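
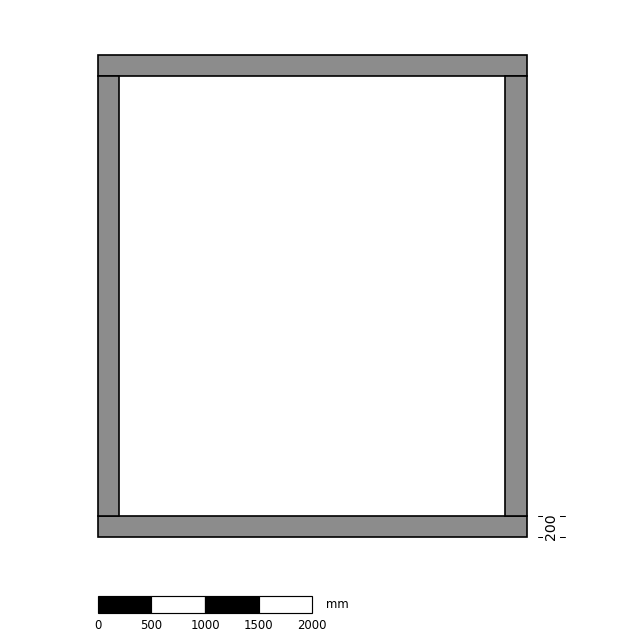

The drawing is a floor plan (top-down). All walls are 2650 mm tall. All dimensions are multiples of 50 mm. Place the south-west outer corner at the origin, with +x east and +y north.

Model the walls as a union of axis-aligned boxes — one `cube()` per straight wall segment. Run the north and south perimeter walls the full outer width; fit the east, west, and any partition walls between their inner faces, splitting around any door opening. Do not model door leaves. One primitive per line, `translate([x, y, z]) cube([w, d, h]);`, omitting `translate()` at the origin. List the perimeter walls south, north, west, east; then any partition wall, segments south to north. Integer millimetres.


cube([4000, 200, 2650]);
translate([0, 4300, 0]) cube([4000, 200, 2650]);
translate([0, 200, 0]) cube([200, 4100, 2650]);
translate([3800, 200, 0]) cube([200, 4100, 2650]);


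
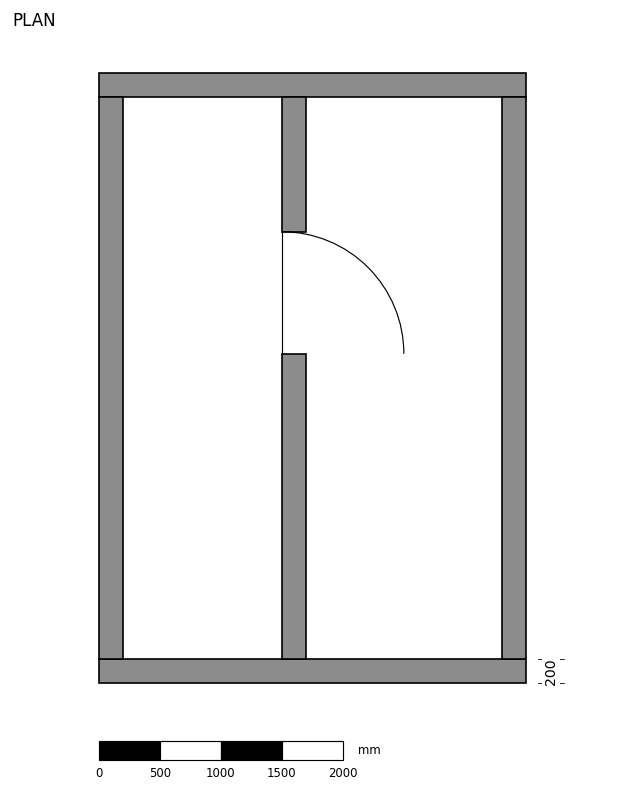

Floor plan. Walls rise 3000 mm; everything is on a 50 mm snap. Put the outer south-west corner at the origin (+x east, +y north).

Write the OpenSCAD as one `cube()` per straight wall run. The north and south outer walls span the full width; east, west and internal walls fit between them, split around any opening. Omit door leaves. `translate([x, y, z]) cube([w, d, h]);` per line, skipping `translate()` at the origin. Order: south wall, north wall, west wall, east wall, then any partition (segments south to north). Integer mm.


cube([3500, 200, 3000]);
translate([0, 4800, 0]) cube([3500, 200, 3000]);
translate([0, 200, 0]) cube([200, 4600, 3000]);
translate([3300, 200, 0]) cube([200, 4600, 3000]);
translate([1500, 200, 0]) cube([200, 2500, 3000]);
translate([1500, 3700, 0]) cube([200, 1100, 3000]);


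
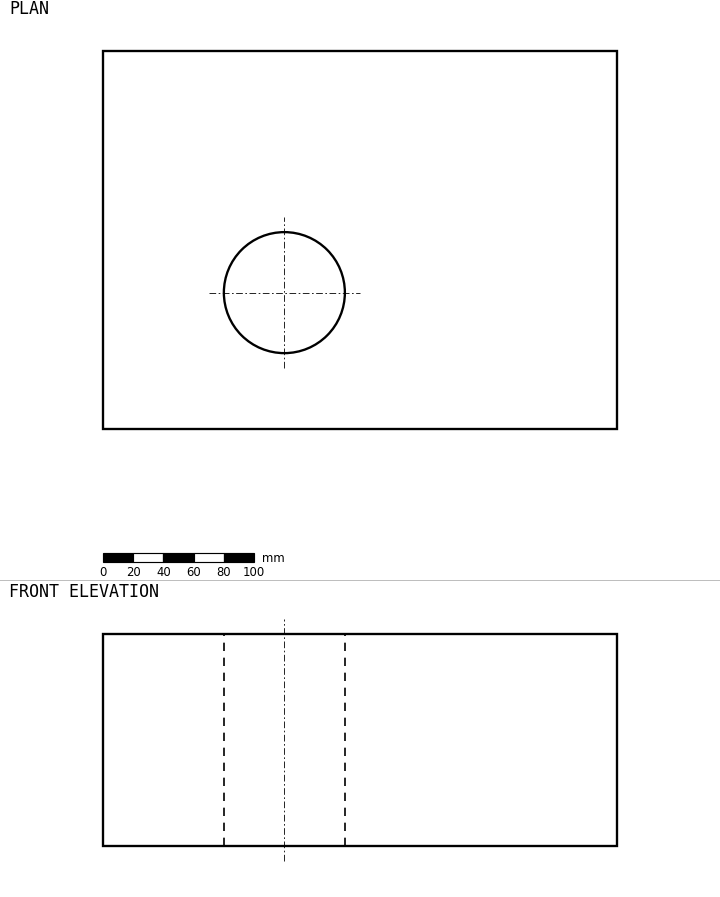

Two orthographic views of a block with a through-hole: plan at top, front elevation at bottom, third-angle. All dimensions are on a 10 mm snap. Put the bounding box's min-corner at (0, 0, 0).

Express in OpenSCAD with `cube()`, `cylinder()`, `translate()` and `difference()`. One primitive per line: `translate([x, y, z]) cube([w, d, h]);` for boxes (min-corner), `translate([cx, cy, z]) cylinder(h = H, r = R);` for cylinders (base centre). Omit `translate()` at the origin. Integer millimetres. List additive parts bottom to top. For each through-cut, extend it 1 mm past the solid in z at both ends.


difference() {
  cube([340, 250, 140]);
  translate([120, 90, -1]) cylinder(h = 142, r = 40);
}


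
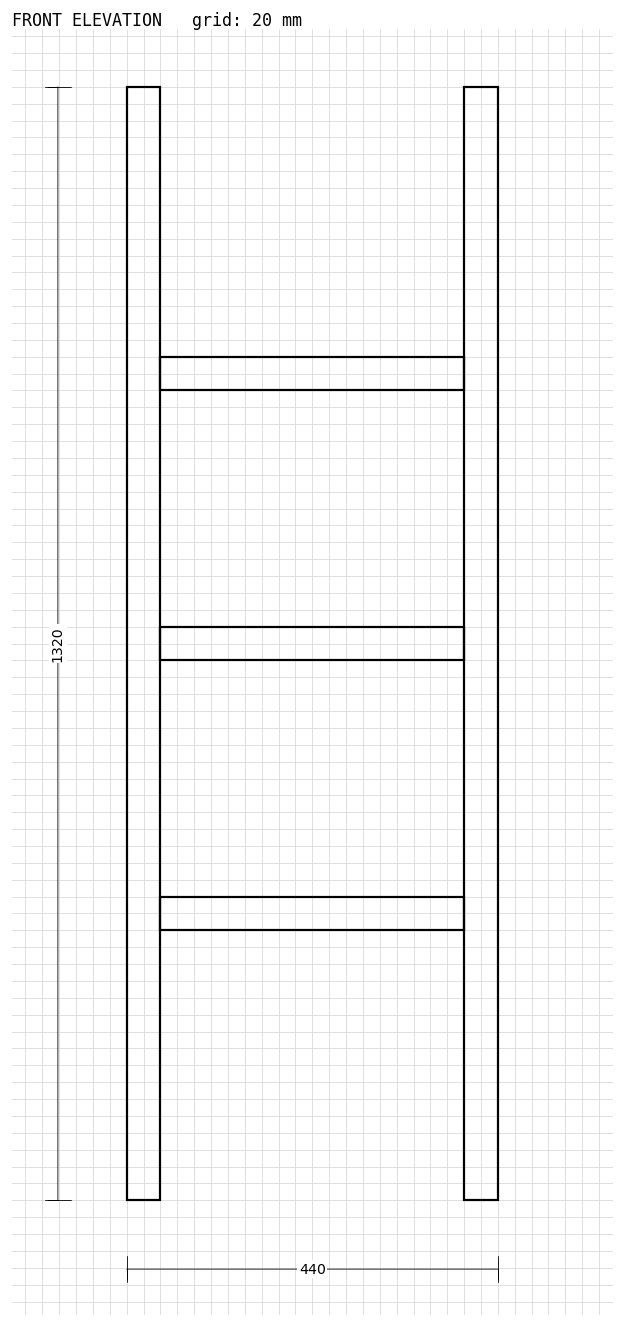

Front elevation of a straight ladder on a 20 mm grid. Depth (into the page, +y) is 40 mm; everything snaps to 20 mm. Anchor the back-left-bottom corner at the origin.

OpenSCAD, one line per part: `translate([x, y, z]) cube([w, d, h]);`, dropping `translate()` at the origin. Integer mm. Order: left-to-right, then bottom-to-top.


cube([40, 40, 1320]);
translate([40, 0, 320]) cube([360, 40, 40]);
translate([40, 0, 640]) cube([360, 40, 40]);
translate([40, 0, 960]) cube([360, 40, 40]);
translate([400, 0, 0]) cube([40, 40, 1320]);


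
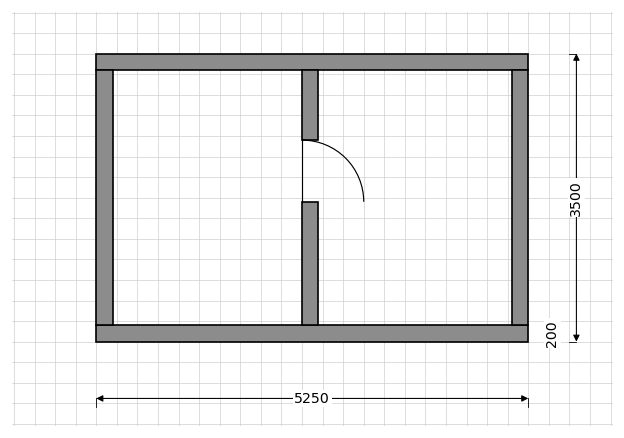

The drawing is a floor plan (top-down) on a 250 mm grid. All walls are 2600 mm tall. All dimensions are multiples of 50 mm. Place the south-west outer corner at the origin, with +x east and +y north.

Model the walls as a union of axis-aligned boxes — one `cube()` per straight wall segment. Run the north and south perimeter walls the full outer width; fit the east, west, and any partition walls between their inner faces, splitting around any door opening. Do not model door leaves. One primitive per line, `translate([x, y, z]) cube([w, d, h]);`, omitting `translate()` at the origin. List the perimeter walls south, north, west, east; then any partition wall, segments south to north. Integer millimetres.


cube([5250, 200, 2600]);
translate([0, 3300, 0]) cube([5250, 200, 2600]);
translate([0, 200, 0]) cube([200, 3100, 2600]);
translate([5050, 200, 0]) cube([200, 3100, 2600]);
translate([2500, 200, 0]) cube([200, 1500, 2600]);
translate([2500, 2450, 0]) cube([200, 850, 2600]);


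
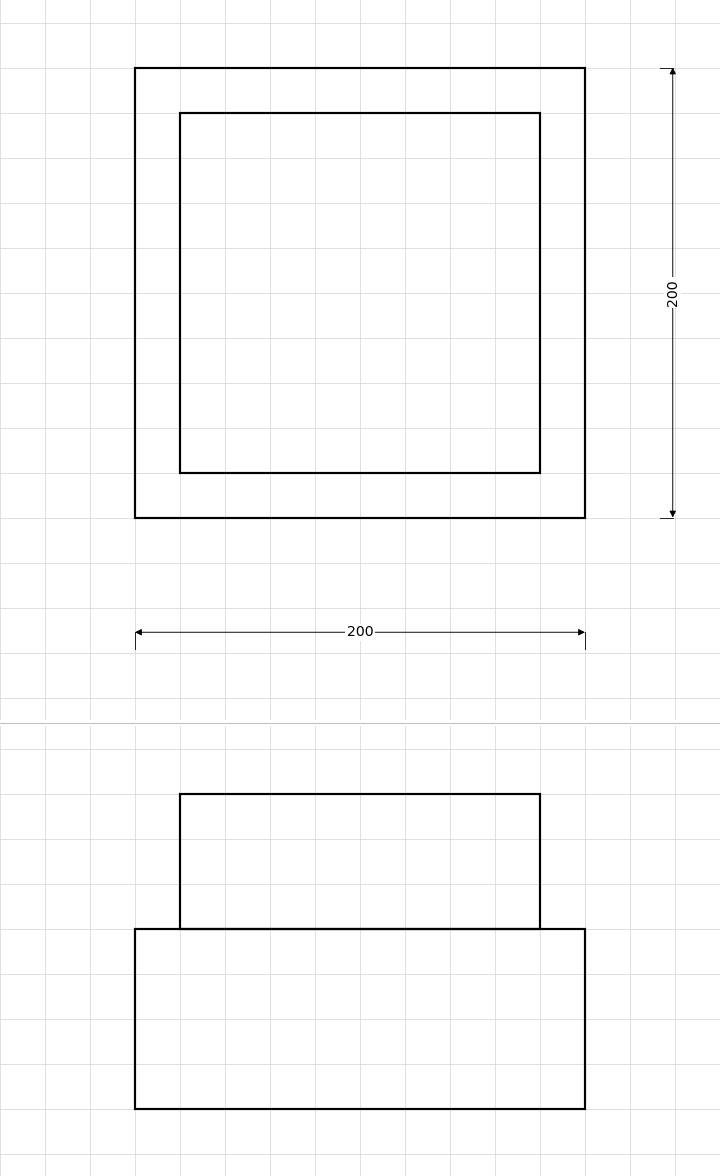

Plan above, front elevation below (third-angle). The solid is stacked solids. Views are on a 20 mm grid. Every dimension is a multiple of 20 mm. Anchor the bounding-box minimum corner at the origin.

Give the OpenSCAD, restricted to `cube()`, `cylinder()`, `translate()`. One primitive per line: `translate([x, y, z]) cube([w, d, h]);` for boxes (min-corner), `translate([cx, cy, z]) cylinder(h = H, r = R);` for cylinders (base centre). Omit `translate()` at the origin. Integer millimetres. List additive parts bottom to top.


cube([200, 200, 80]);
translate([20, 20, 80]) cube([160, 160, 60]);


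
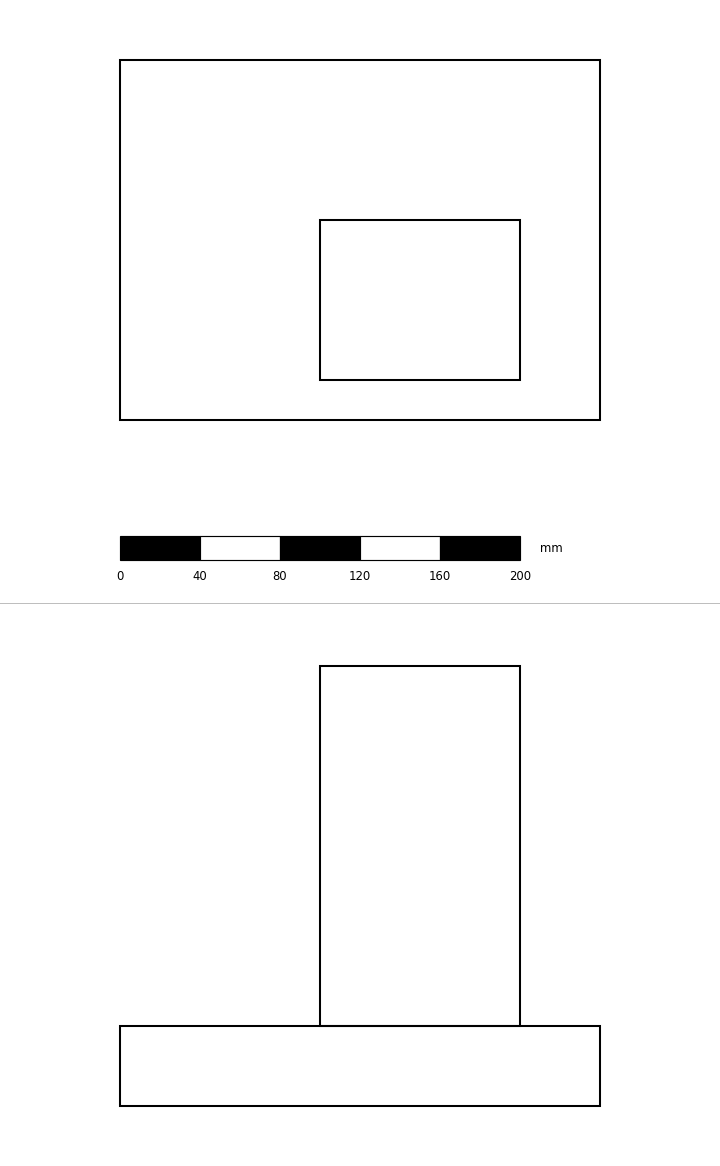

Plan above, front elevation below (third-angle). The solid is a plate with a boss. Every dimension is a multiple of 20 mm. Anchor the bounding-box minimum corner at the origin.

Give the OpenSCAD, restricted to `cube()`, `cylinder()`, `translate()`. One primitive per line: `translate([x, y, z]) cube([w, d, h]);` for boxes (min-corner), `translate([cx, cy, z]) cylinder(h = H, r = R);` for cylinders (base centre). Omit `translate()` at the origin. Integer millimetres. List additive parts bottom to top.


cube([240, 180, 40]);
translate([100, 20, 40]) cube([100, 80, 180]);


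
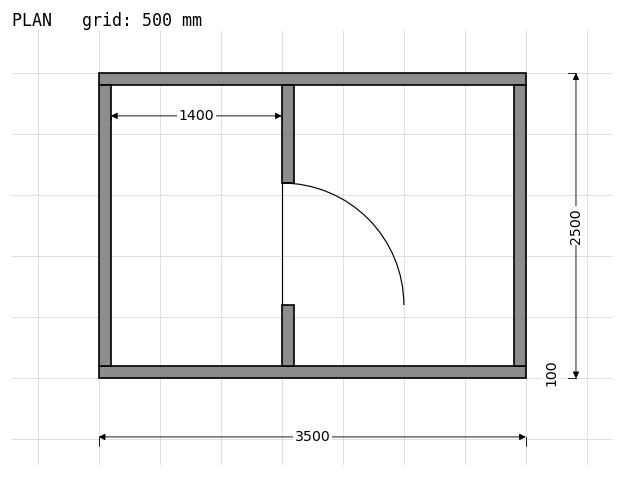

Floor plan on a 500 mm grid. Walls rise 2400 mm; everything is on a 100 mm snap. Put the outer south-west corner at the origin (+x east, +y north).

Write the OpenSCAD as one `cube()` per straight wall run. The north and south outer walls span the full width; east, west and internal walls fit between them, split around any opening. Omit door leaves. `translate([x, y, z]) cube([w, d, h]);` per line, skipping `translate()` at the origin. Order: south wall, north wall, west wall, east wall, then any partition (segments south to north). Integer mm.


cube([3500, 100, 2400]);
translate([0, 2400, 0]) cube([3500, 100, 2400]);
translate([0, 100, 0]) cube([100, 2300, 2400]);
translate([3400, 100, 0]) cube([100, 2300, 2400]);
translate([1500, 100, 0]) cube([100, 500, 2400]);
translate([1500, 1600, 0]) cube([100, 800, 2400]);


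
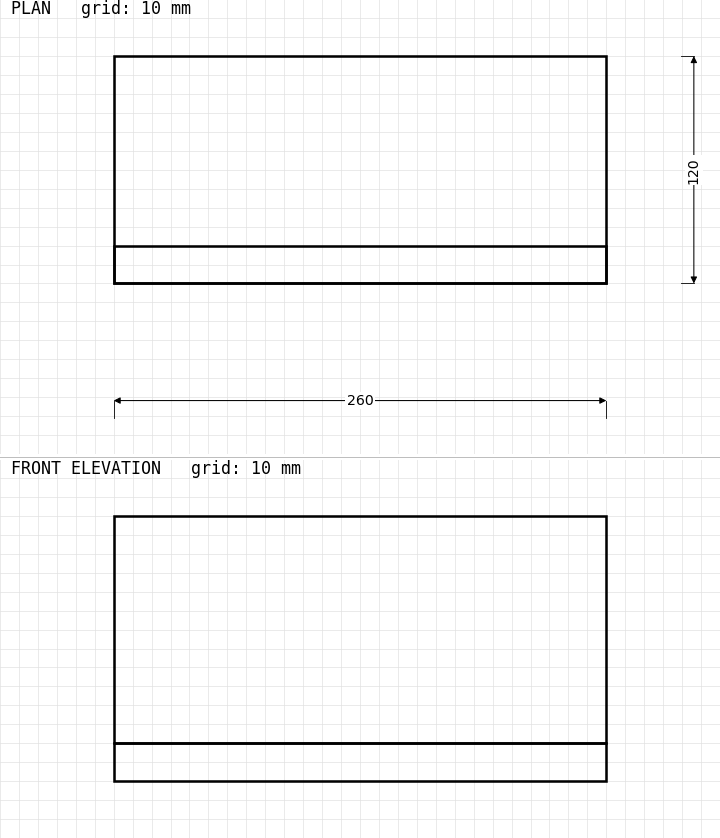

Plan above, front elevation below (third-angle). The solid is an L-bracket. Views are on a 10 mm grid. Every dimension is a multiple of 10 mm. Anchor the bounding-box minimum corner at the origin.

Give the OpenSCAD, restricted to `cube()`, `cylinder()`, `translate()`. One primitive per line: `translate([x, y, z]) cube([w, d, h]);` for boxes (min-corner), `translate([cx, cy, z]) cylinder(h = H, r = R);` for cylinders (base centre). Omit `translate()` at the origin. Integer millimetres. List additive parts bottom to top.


cube([260, 120, 20]);
translate([0, 0, 20]) cube([260, 20, 120]);


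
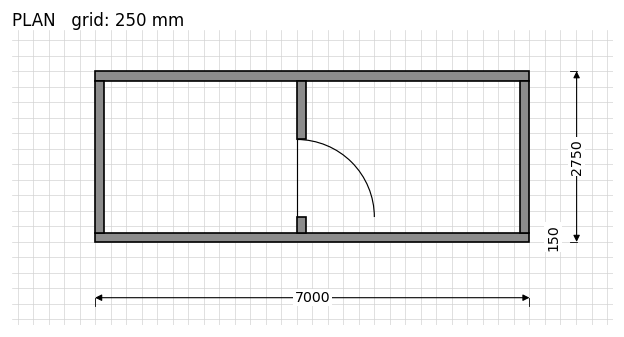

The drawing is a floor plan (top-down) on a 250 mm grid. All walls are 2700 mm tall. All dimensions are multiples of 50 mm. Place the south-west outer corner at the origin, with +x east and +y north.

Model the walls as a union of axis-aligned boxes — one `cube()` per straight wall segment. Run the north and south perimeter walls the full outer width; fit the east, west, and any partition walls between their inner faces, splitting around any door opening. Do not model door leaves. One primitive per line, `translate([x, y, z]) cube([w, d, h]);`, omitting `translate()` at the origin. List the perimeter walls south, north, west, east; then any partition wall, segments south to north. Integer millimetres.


cube([7000, 150, 2700]);
translate([0, 2600, 0]) cube([7000, 150, 2700]);
translate([0, 150, 0]) cube([150, 2450, 2700]);
translate([6850, 150, 0]) cube([150, 2450, 2700]);
translate([3250, 150, 0]) cube([150, 250, 2700]);
translate([3250, 1650, 0]) cube([150, 950, 2700]);


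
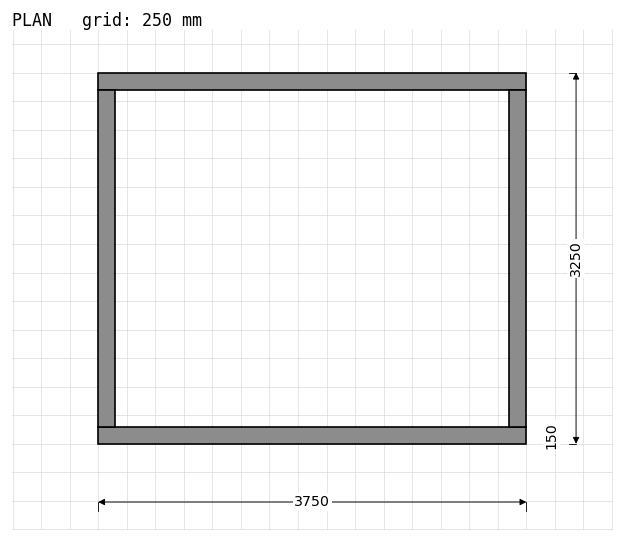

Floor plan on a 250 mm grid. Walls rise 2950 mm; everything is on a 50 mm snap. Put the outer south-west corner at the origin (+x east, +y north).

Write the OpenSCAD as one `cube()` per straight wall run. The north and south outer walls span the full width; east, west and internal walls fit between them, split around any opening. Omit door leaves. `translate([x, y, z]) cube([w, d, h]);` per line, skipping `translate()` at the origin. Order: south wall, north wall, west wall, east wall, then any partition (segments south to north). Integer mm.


cube([3750, 150, 2950]);
translate([0, 3100, 0]) cube([3750, 150, 2950]);
translate([0, 150, 0]) cube([150, 2950, 2950]);
translate([3600, 150, 0]) cube([150, 2950, 2950]);


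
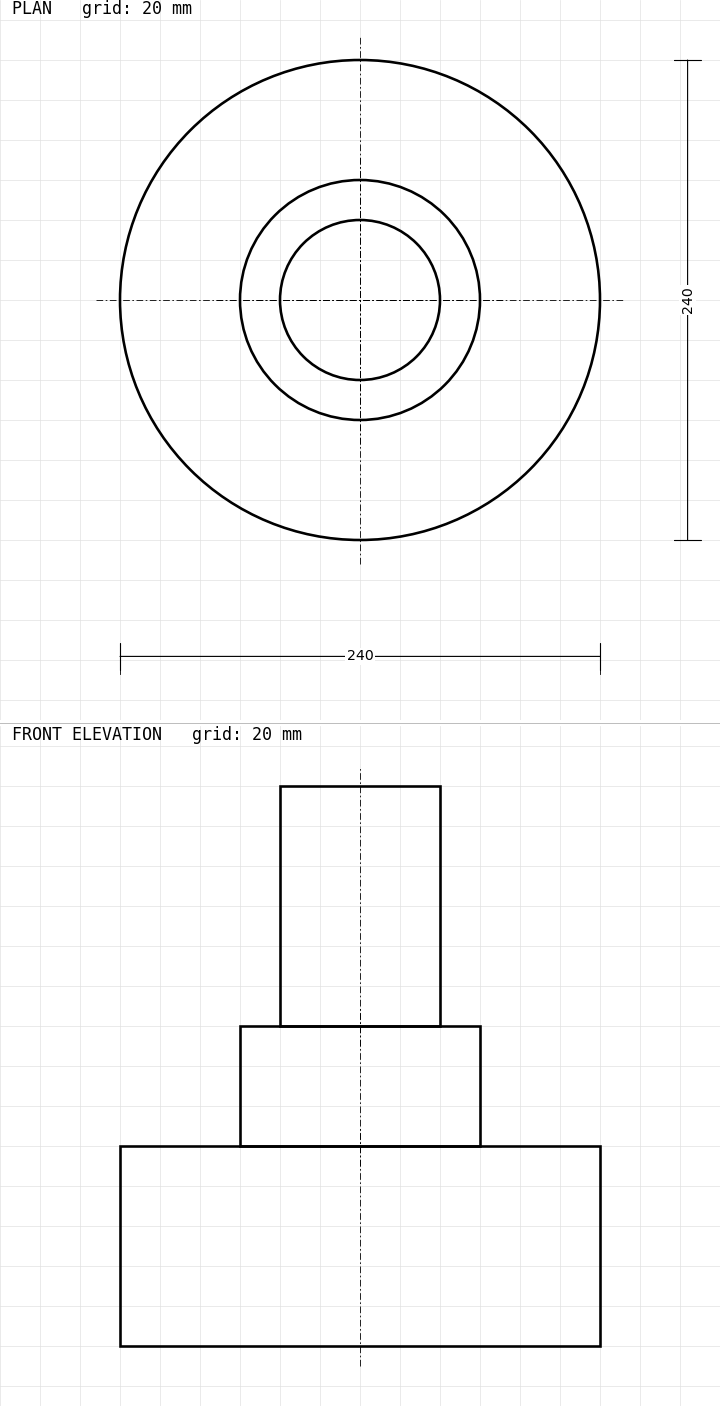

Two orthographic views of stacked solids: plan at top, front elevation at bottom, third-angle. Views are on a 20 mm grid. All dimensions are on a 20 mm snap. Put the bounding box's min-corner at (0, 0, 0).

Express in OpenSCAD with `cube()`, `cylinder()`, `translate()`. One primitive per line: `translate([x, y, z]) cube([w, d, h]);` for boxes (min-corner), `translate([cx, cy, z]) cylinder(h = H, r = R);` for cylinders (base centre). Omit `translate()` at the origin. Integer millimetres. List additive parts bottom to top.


translate([120, 120, 0]) cylinder(h = 100, r = 120);
translate([120, 120, 100]) cylinder(h = 60, r = 60);
translate([120, 120, 160]) cylinder(h = 120, r = 40);


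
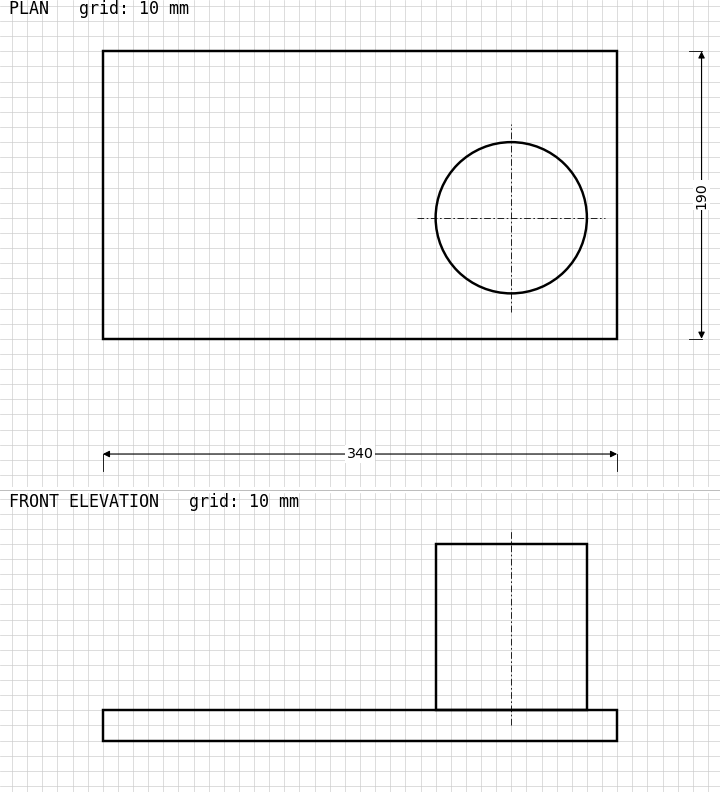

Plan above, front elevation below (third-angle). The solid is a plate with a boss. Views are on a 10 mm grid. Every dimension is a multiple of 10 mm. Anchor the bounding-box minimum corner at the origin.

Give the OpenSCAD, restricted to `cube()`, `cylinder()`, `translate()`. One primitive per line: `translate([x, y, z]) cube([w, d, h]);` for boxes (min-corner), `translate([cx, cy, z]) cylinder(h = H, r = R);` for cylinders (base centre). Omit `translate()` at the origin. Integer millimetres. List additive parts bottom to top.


cube([340, 190, 20]);
translate([270, 80, 20]) cylinder(h = 110, r = 50);


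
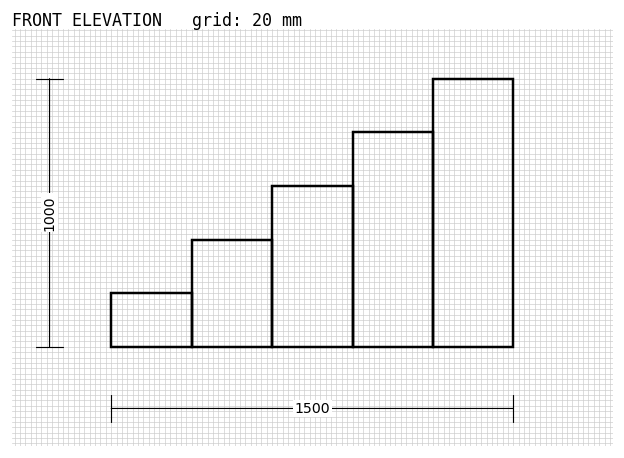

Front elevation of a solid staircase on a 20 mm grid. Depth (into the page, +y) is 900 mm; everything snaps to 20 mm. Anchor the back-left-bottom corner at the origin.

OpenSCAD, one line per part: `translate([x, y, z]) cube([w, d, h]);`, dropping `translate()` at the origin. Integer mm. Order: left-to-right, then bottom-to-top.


cube([300, 900, 200]);
translate([300, 0, 0]) cube([300, 900, 400]);
translate([600, 0, 0]) cube([300, 900, 600]);
translate([900, 0, 0]) cube([300, 900, 800]);
translate([1200, 0, 0]) cube([300, 900, 1000]);


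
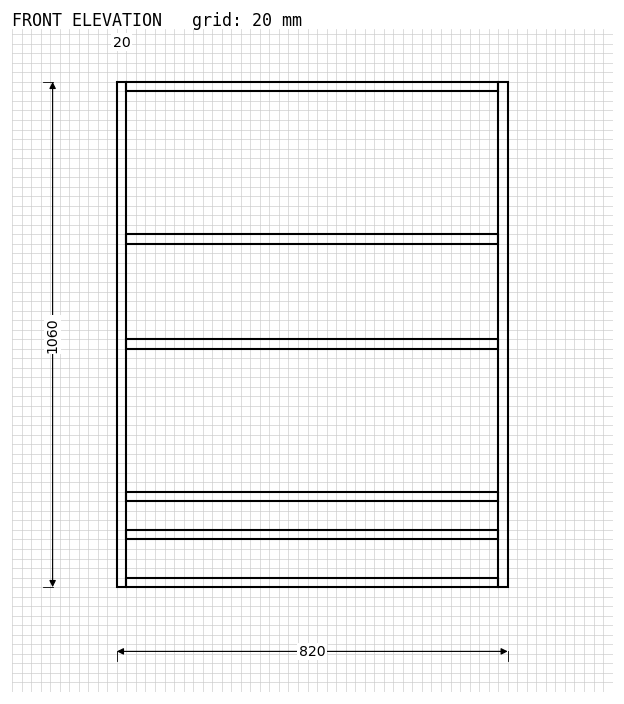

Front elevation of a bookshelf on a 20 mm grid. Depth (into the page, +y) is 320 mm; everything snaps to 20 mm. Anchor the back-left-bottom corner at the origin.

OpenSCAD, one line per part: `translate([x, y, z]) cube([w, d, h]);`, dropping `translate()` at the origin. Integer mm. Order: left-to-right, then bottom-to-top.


cube([20, 320, 1060]);
translate([20, 0, 0]) cube([780, 320, 20]);
translate([20, 0, 100]) cube([780, 320, 20]);
translate([20, 0, 180]) cube([780, 320, 20]);
translate([20, 0, 500]) cube([780, 320, 20]);
translate([20, 0, 720]) cube([780, 320, 20]);
translate([20, 0, 1040]) cube([780, 320, 20]);
translate([800, 0, 0]) cube([20, 320, 1060]);


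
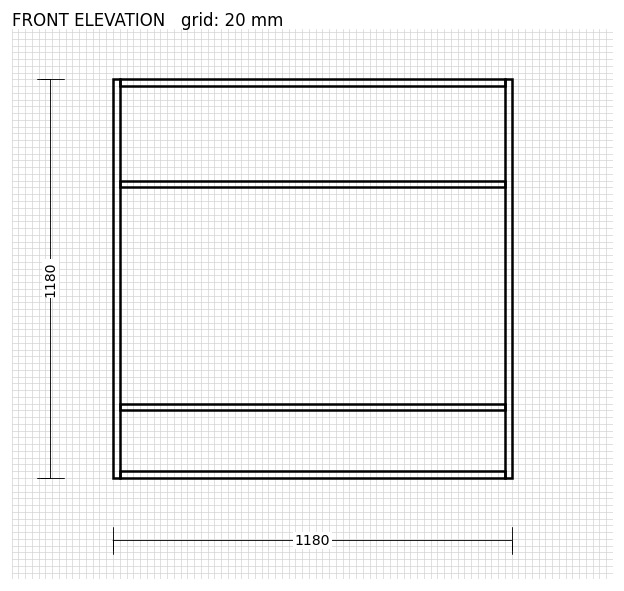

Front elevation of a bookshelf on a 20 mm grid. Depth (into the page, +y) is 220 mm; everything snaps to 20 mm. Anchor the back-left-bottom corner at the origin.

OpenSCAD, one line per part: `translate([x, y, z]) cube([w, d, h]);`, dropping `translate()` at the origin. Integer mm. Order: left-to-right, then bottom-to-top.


cube([20, 220, 1180]);
translate([20, 0, 0]) cube([1140, 220, 20]);
translate([20, 0, 200]) cube([1140, 220, 20]);
translate([20, 0, 860]) cube([1140, 220, 20]);
translate([20, 0, 1160]) cube([1140, 220, 20]);
translate([1160, 0, 0]) cube([20, 220, 1180]);


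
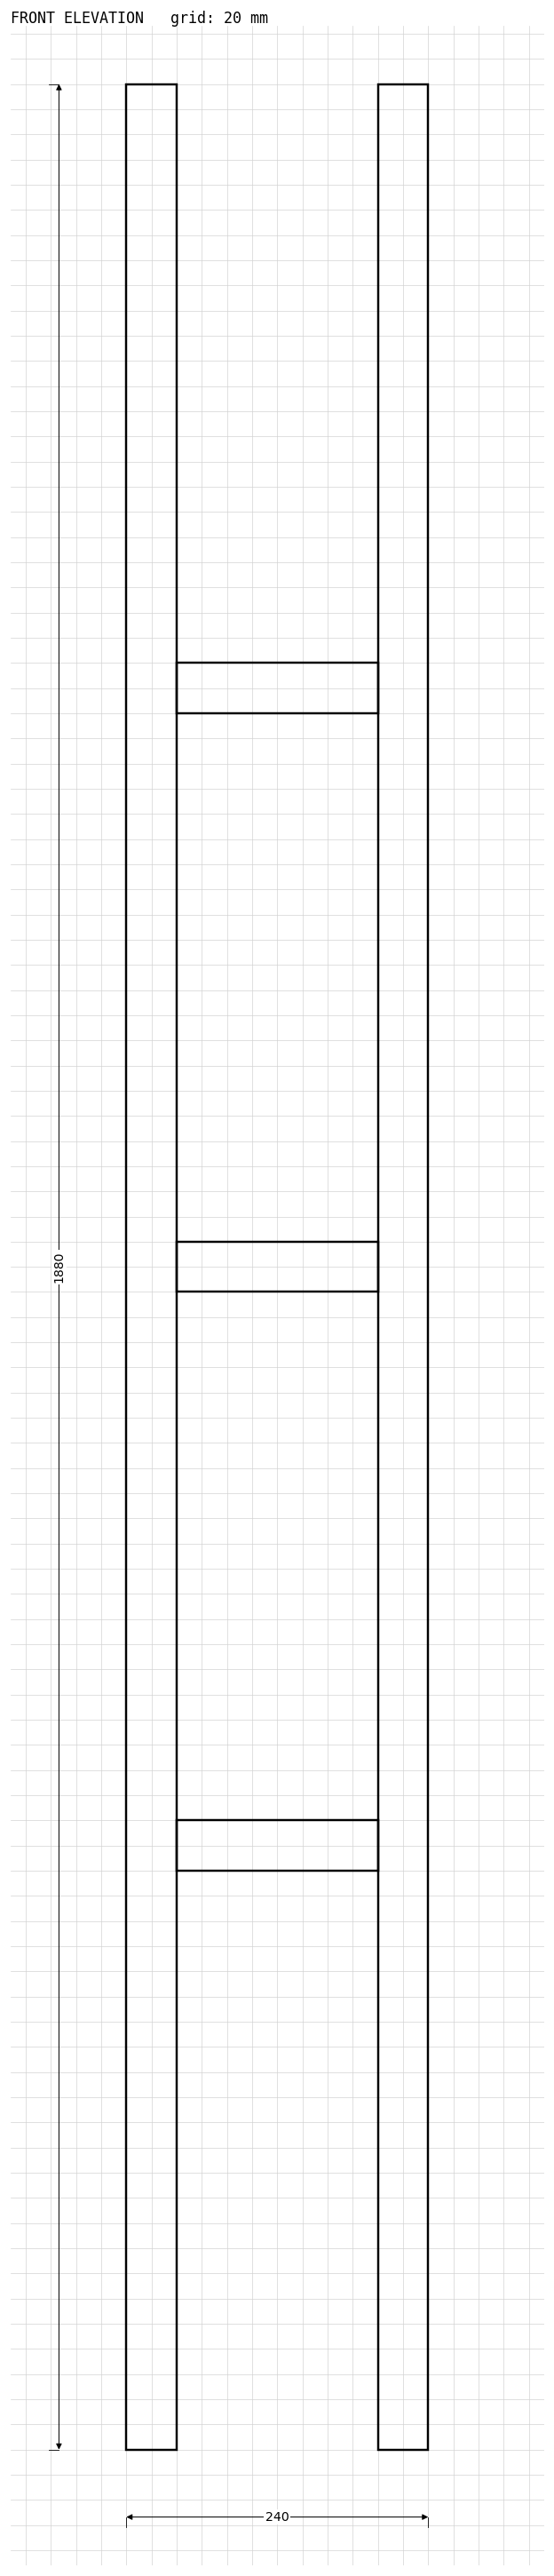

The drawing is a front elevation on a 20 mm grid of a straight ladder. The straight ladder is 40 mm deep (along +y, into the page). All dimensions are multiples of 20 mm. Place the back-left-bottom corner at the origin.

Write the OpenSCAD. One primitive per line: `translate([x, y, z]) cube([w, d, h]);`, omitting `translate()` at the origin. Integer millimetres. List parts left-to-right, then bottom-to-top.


cube([40, 40, 1880]);
translate([40, 0, 460]) cube([160, 40, 40]);
translate([40, 0, 920]) cube([160, 40, 40]);
translate([40, 0, 1380]) cube([160, 40, 40]);
translate([200, 0, 0]) cube([40, 40, 1880]);


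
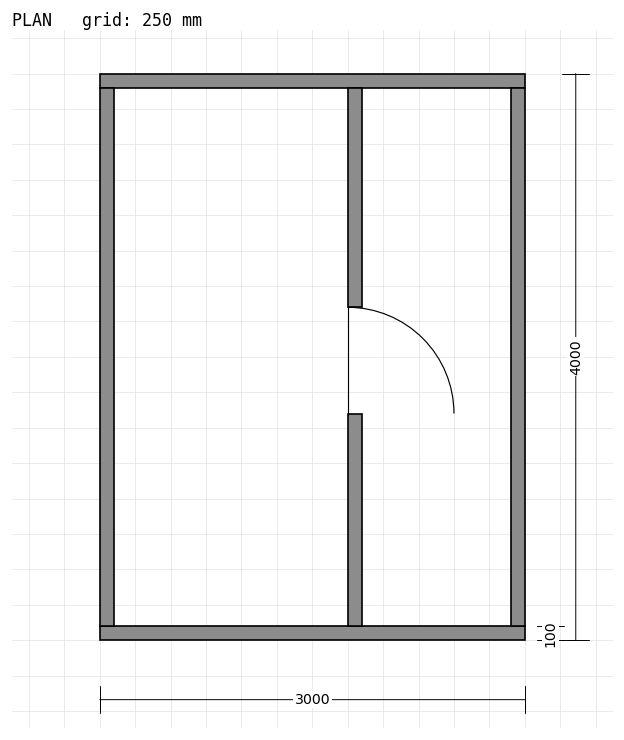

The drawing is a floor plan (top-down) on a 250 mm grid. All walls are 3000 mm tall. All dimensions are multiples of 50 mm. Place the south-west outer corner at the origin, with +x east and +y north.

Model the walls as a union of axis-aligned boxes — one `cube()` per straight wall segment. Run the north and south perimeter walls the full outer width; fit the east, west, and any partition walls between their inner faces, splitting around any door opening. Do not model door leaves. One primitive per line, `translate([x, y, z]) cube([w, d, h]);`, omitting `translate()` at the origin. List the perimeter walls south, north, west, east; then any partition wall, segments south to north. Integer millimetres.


cube([3000, 100, 3000]);
translate([0, 3900, 0]) cube([3000, 100, 3000]);
translate([0, 100, 0]) cube([100, 3800, 3000]);
translate([2900, 100, 0]) cube([100, 3800, 3000]);
translate([1750, 100, 0]) cube([100, 1500, 3000]);
translate([1750, 2350, 0]) cube([100, 1550, 3000]);


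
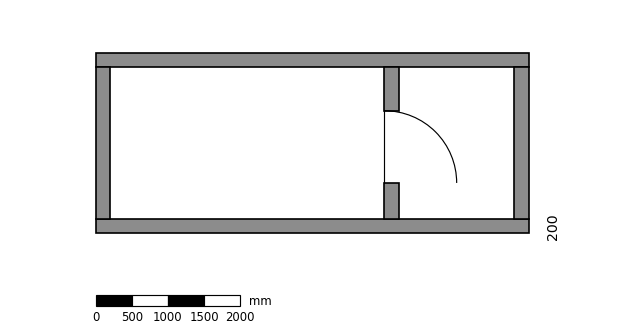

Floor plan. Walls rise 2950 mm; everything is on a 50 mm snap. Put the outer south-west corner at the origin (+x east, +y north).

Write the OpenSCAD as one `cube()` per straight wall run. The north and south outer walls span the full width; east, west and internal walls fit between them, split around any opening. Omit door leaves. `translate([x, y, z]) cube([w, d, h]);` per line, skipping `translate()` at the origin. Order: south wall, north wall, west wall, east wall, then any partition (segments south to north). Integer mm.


cube([6000, 200, 2950]);
translate([0, 2300, 0]) cube([6000, 200, 2950]);
translate([0, 200, 0]) cube([200, 2100, 2950]);
translate([5800, 200, 0]) cube([200, 2100, 2950]);
translate([4000, 200, 0]) cube([200, 500, 2950]);
translate([4000, 1700, 0]) cube([200, 600, 2950]);


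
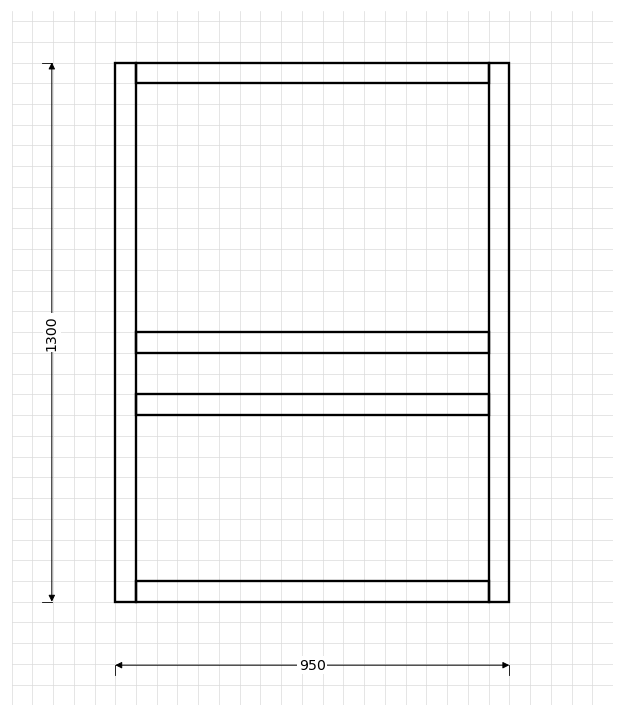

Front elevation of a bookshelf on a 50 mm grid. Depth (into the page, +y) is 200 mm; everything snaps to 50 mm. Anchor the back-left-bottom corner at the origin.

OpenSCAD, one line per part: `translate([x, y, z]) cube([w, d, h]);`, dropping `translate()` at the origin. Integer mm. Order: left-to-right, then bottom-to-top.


cube([50, 200, 1300]);
translate([50, 0, 0]) cube([850, 200, 50]);
translate([50, 0, 450]) cube([850, 200, 50]);
translate([50, 0, 600]) cube([850, 200, 50]);
translate([50, 0, 1250]) cube([850, 200, 50]);
translate([900, 0, 0]) cube([50, 200, 1300]);


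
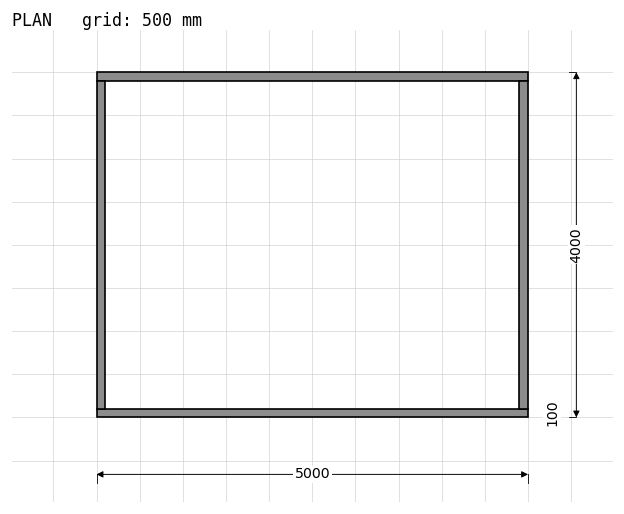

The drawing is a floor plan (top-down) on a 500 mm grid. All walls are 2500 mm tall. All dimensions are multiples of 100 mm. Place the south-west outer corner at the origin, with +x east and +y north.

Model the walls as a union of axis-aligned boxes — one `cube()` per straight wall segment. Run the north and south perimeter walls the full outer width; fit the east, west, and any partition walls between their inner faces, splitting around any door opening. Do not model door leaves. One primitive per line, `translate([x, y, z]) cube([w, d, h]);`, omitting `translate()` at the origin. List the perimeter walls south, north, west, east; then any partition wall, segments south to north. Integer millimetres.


cube([5000, 100, 2500]);
translate([0, 3900, 0]) cube([5000, 100, 2500]);
translate([0, 100, 0]) cube([100, 3800, 2500]);
translate([4900, 100, 0]) cube([100, 3800, 2500]);


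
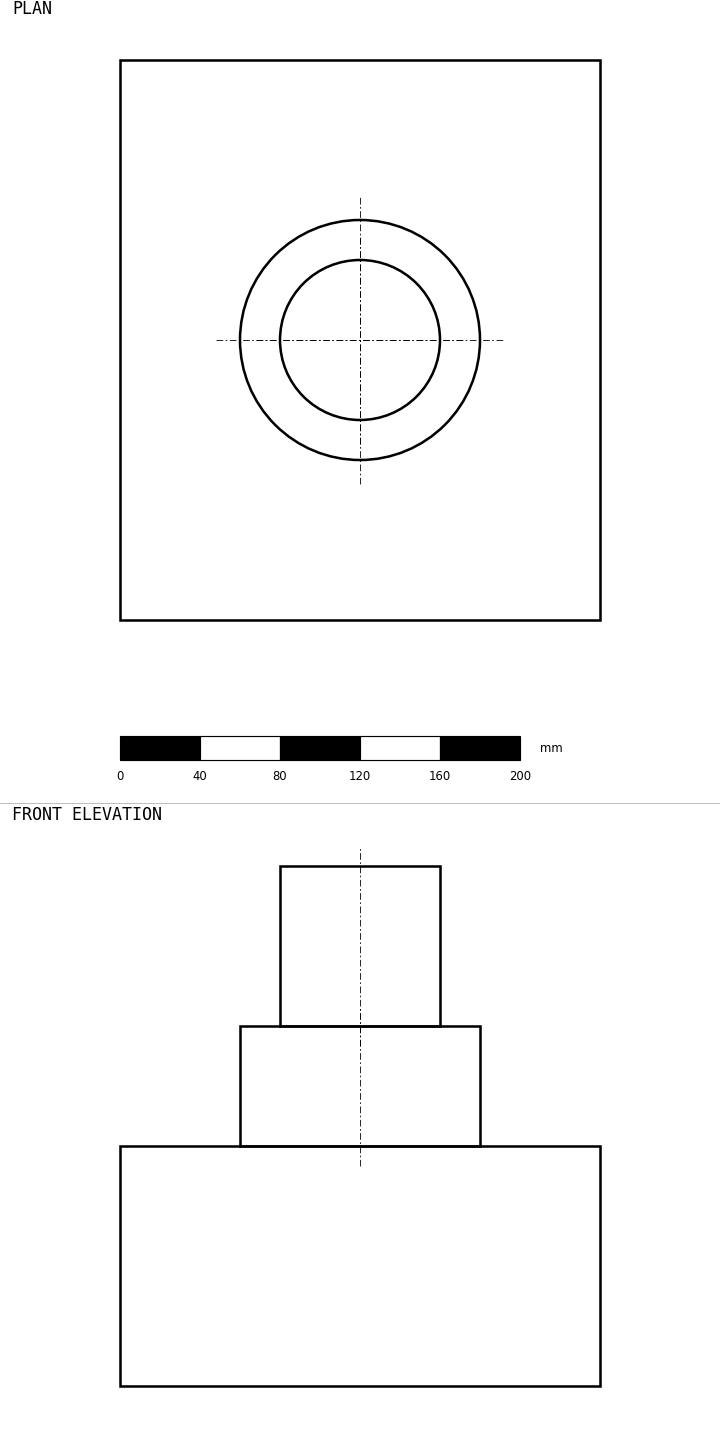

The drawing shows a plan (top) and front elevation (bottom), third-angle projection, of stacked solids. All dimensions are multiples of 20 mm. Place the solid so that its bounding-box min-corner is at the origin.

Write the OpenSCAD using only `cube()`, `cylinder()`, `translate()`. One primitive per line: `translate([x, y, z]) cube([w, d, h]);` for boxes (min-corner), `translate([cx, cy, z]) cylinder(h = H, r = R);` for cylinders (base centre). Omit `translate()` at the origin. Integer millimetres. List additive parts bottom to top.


cube([240, 280, 120]);
translate([120, 140, 120]) cylinder(h = 60, r = 60);
translate([120, 140, 180]) cylinder(h = 80, r = 40);


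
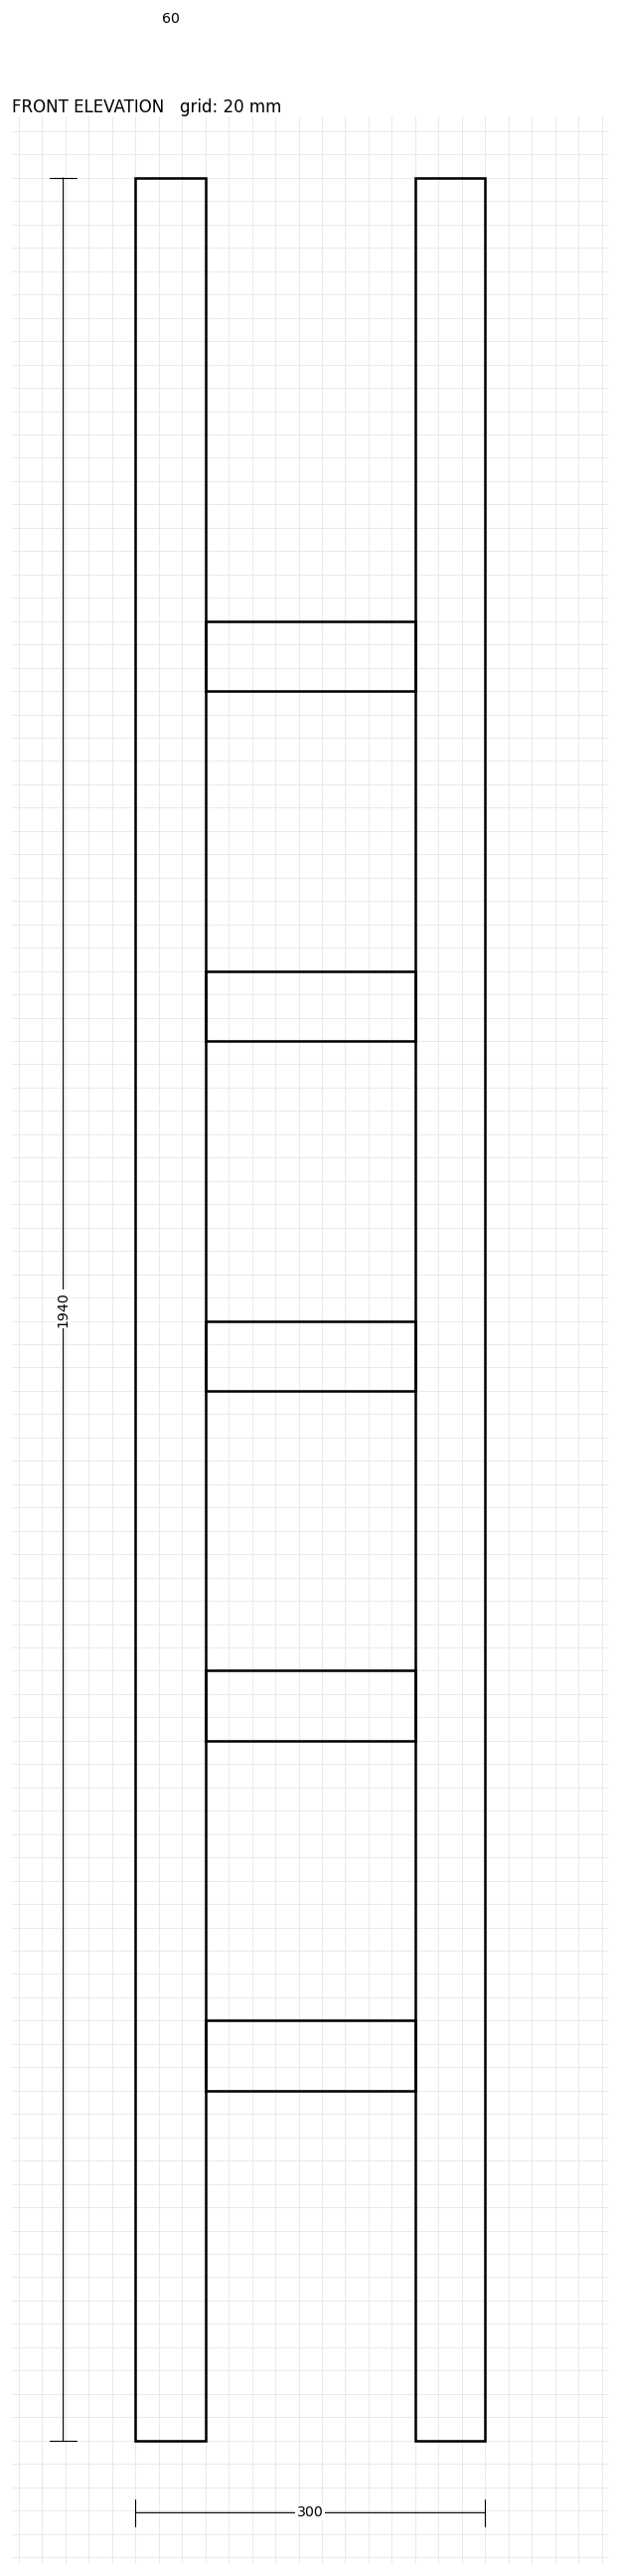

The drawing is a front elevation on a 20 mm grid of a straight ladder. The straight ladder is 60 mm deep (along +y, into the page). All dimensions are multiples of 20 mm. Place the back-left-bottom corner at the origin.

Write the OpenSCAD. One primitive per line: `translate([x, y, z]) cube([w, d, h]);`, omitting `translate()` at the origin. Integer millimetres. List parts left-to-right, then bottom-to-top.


cube([60, 60, 1940]);
translate([60, 0, 300]) cube([180, 60, 60]);
translate([60, 0, 600]) cube([180, 60, 60]);
translate([60, 0, 900]) cube([180, 60, 60]);
translate([60, 0, 1200]) cube([180, 60, 60]);
translate([60, 0, 1500]) cube([180, 60, 60]);
translate([240, 0, 0]) cube([60, 60, 1940]);


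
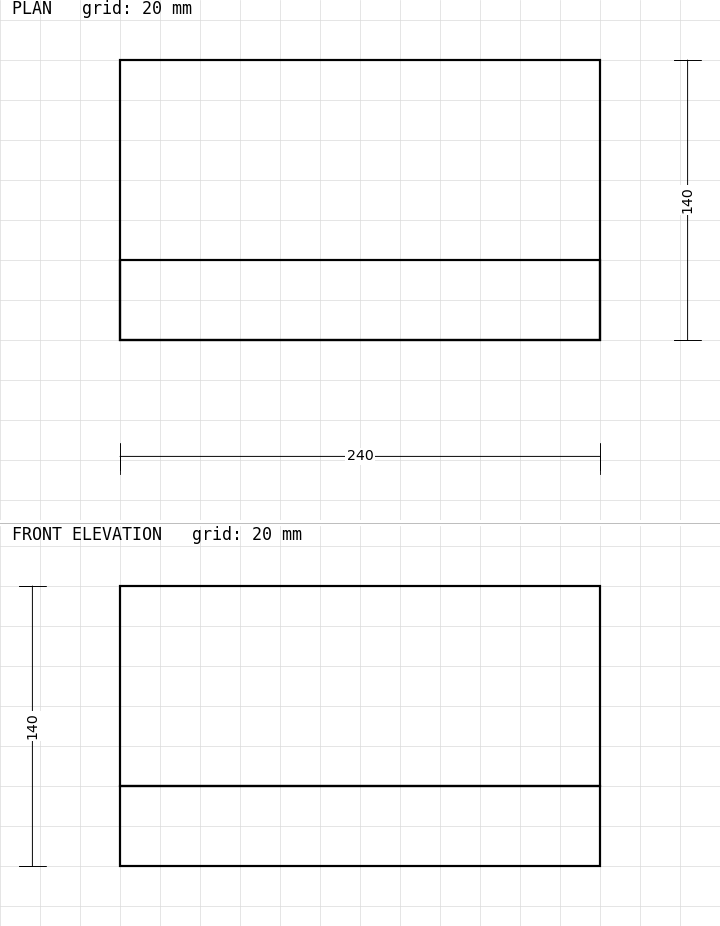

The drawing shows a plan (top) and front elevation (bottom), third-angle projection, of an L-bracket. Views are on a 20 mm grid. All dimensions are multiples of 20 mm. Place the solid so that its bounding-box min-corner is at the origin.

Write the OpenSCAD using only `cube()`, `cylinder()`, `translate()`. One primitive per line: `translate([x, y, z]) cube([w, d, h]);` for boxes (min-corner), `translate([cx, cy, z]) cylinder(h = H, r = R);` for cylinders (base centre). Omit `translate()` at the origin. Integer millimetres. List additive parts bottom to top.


cube([240, 140, 40]);
translate([0, 0, 40]) cube([240, 40, 100]);


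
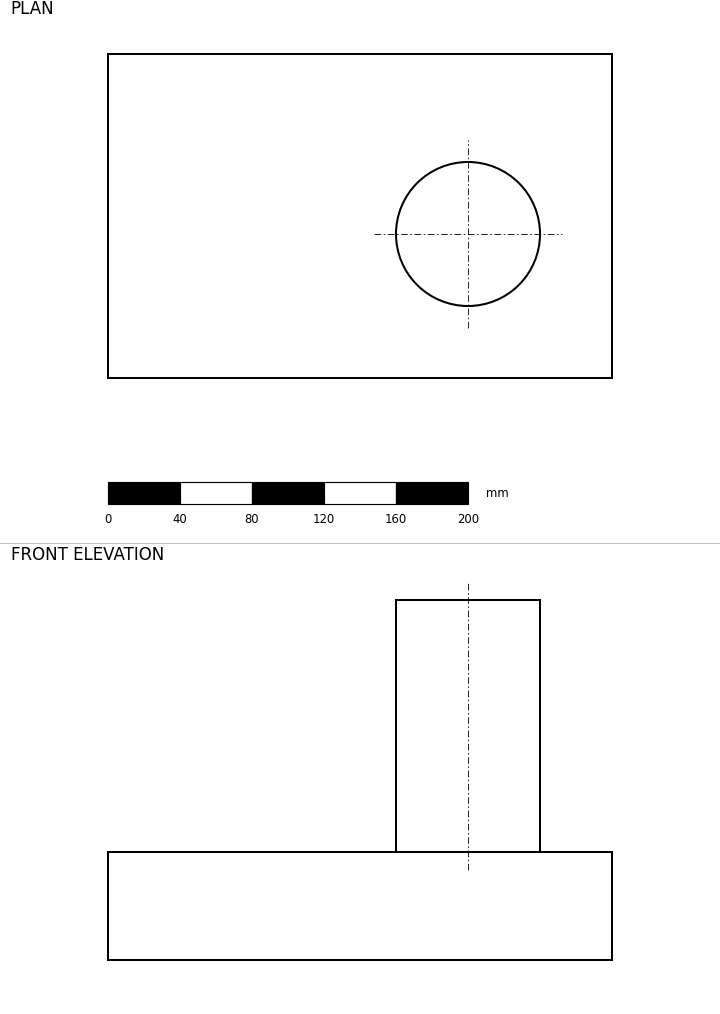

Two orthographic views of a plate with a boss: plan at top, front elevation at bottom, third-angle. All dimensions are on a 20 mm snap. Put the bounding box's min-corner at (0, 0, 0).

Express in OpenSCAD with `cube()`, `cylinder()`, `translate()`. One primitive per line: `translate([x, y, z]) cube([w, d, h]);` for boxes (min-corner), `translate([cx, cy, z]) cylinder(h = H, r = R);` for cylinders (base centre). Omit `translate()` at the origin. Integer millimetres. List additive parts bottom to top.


cube([280, 180, 60]);
translate([200, 80, 60]) cylinder(h = 140, r = 40);


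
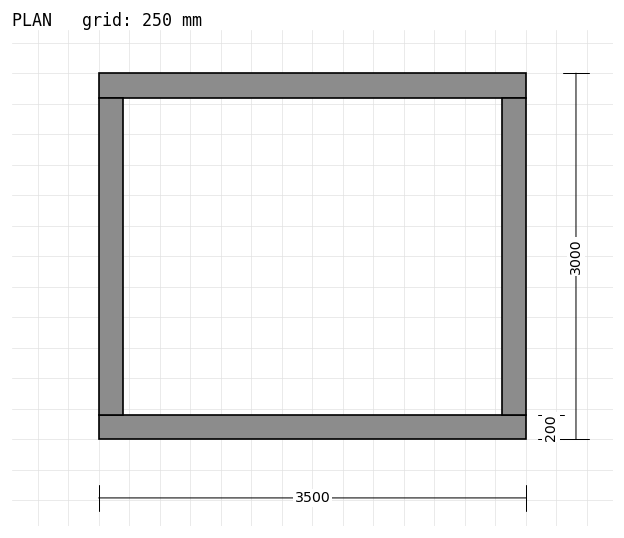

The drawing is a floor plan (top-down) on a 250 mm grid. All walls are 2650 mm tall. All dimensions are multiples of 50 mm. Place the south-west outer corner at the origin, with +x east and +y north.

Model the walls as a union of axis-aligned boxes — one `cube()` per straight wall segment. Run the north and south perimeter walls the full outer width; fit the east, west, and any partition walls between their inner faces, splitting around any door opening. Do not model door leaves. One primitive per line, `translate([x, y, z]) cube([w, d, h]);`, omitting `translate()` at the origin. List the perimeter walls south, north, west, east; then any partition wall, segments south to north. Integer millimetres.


cube([3500, 200, 2650]);
translate([0, 2800, 0]) cube([3500, 200, 2650]);
translate([0, 200, 0]) cube([200, 2600, 2650]);
translate([3300, 200, 0]) cube([200, 2600, 2650]);


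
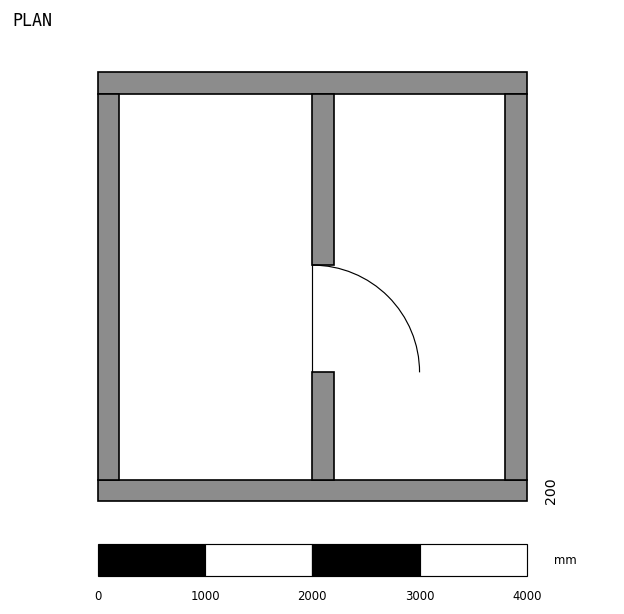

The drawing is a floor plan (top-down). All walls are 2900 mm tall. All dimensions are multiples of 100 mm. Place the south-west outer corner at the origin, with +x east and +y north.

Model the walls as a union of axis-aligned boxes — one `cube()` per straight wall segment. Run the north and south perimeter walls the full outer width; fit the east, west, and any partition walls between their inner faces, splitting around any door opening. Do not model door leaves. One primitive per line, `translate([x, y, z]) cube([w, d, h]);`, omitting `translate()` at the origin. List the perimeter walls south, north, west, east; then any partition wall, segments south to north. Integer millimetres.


cube([4000, 200, 2900]);
translate([0, 3800, 0]) cube([4000, 200, 2900]);
translate([0, 200, 0]) cube([200, 3600, 2900]);
translate([3800, 200, 0]) cube([200, 3600, 2900]);
translate([2000, 200, 0]) cube([200, 1000, 2900]);
translate([2000, 2200, 0]) cube([200, 1600, 2900]);


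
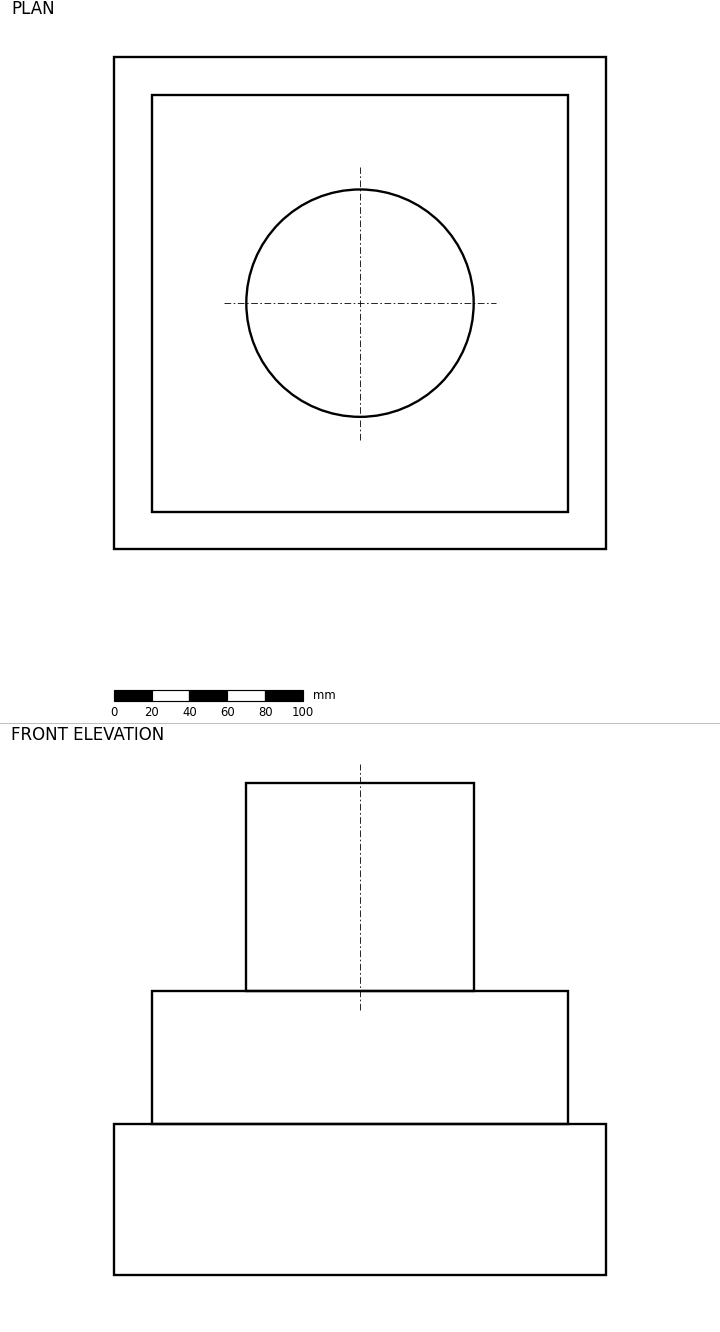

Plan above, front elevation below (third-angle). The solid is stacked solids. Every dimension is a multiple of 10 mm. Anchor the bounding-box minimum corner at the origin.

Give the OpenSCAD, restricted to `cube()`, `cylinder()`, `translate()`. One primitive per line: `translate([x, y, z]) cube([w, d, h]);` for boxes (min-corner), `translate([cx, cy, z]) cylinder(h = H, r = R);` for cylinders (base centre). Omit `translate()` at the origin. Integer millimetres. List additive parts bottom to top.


cube([260, 260, 80]);
translate([20, 20, 80]) cube([220, 220, 70]);
translate([130, 130, 150]) cylinder(h = 110, r = 60);


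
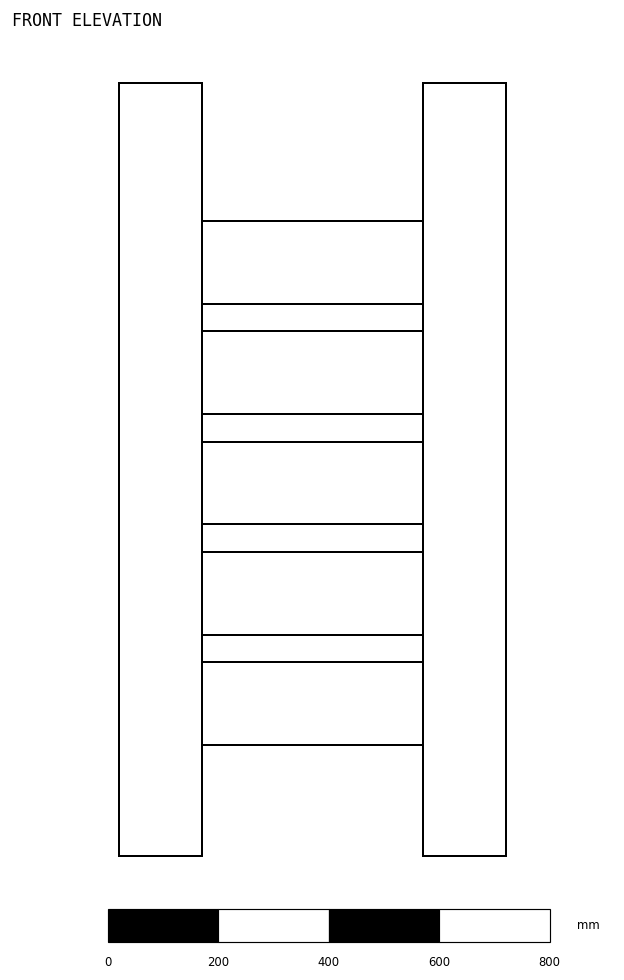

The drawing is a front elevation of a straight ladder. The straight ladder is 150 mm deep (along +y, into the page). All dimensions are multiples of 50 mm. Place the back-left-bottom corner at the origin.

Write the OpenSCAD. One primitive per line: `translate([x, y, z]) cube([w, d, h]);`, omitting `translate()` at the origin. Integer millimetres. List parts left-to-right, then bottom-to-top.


cube([150, 150, 1400]);
translate([150, 0, 200]) cube([400, 150, 150]);
translate([150, 0, 400]) cube([400, 150, 150]);
translate([150, 0, 600]) cube([400, 150, 150]);
translate([150, 0, 800]) cube([400, 150, 150]);
translate([150, 0, 1000]) cube([400, 150, 150]);
translate([550, 0, 0]) cube([150, 150, 1400]);


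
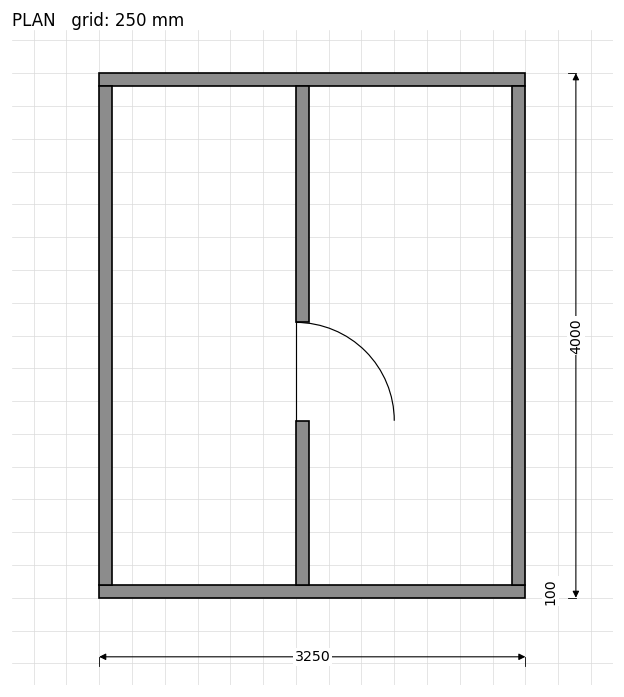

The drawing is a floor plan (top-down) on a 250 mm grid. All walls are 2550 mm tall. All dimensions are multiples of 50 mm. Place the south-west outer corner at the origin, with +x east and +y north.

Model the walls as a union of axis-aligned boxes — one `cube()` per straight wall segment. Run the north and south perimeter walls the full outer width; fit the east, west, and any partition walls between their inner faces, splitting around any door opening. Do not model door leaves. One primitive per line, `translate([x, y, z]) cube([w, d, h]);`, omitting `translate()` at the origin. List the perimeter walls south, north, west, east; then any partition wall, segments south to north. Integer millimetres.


cube([3250, 100, 2550]);
translate([0, 3900, 0]) cube([3250, 100, 2550]);
translate([0, 100, 0]) cube([100, 3800, 2550]);
translate([3150, 100, 0]) cube([100, 3800, 2550]);
translate([1500, 100, 0]) cube([100, 1250, 2550]);
translate([1500, 2100, 0]) cube([100, 1800, 2550]);


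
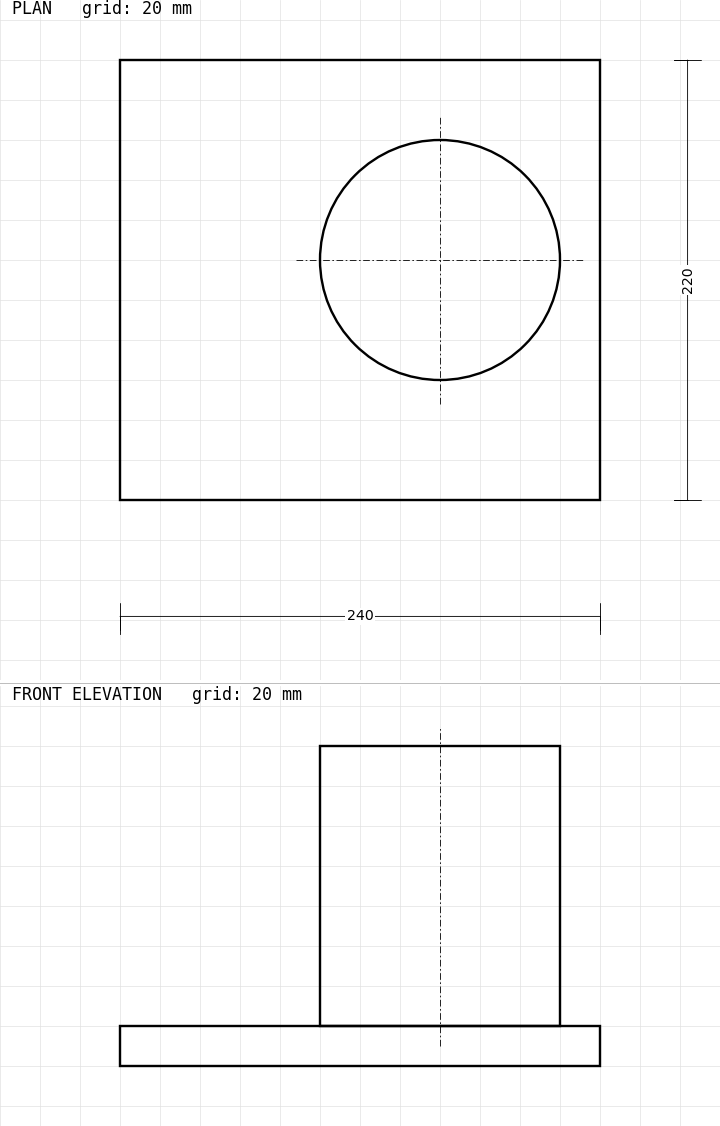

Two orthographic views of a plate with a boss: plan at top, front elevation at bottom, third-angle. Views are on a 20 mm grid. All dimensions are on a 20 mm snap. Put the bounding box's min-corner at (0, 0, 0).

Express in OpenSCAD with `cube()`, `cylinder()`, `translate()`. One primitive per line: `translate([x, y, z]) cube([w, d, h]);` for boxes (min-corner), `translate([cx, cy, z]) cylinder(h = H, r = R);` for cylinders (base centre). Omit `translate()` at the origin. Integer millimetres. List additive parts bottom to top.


cube([240, 220, 20]);
translate([160, 120, 20]) cylinder(h = 140, r = 60);


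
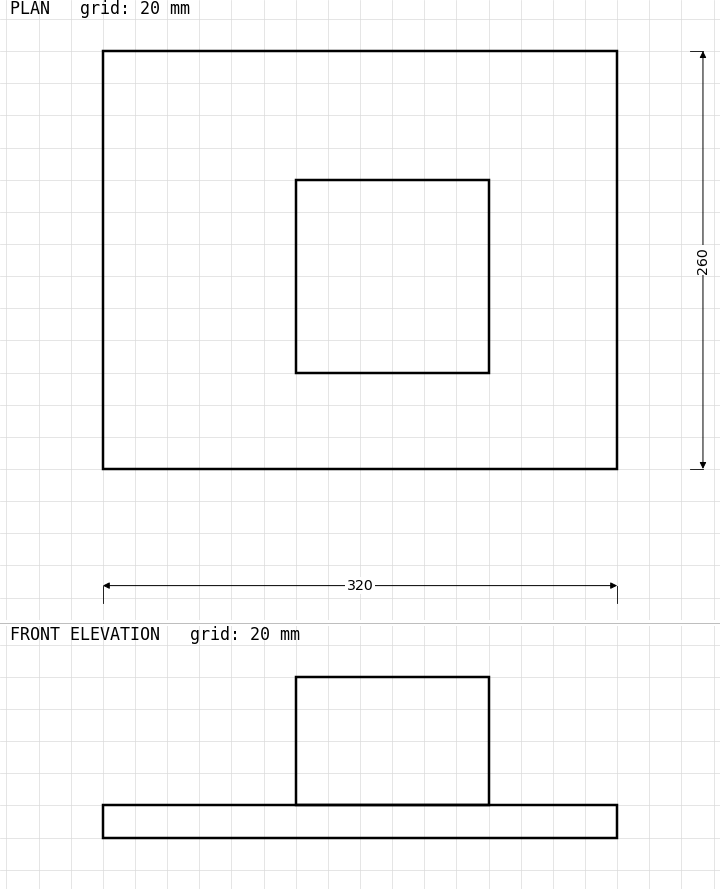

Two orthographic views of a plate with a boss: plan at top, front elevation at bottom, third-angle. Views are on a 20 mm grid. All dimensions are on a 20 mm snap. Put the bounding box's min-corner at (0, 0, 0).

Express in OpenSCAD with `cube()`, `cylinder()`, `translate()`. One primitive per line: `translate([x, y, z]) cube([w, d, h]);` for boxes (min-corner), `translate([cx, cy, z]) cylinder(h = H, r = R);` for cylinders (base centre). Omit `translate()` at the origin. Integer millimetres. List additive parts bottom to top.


cube([320, 260, 20]);
translate([120, 60, 20]) cube([120, 120, 80]);


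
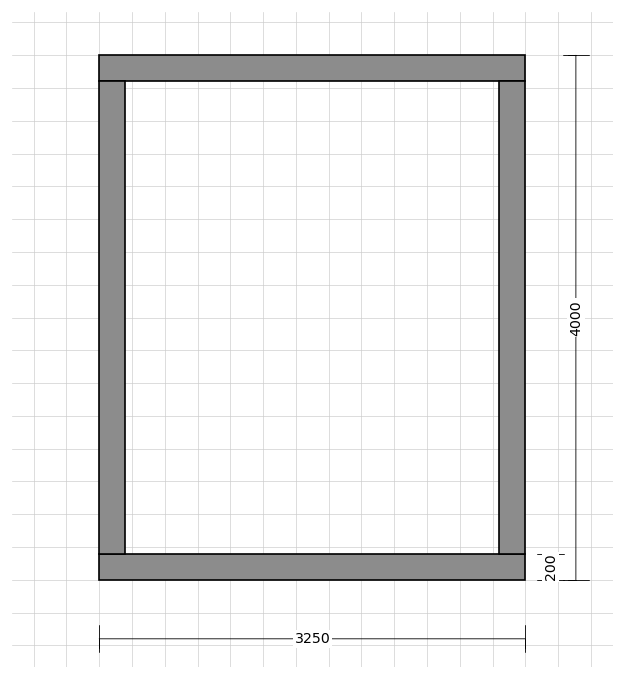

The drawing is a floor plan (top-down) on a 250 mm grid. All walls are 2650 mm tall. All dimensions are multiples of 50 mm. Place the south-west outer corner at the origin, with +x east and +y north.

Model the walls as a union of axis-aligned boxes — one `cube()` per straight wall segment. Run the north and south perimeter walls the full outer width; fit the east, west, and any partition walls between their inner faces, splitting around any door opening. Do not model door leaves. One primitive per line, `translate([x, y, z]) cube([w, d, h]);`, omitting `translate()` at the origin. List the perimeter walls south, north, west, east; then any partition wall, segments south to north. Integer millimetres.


cube([3250, 200, 2650]);
translate([0, 3800, 0]) cube([3250, 200, 2650]);
translate([0, 200, 0]) cube([200, 3600, 2650]);
translate([3050, 200, 0]) cube([200, 3600, 2650]);


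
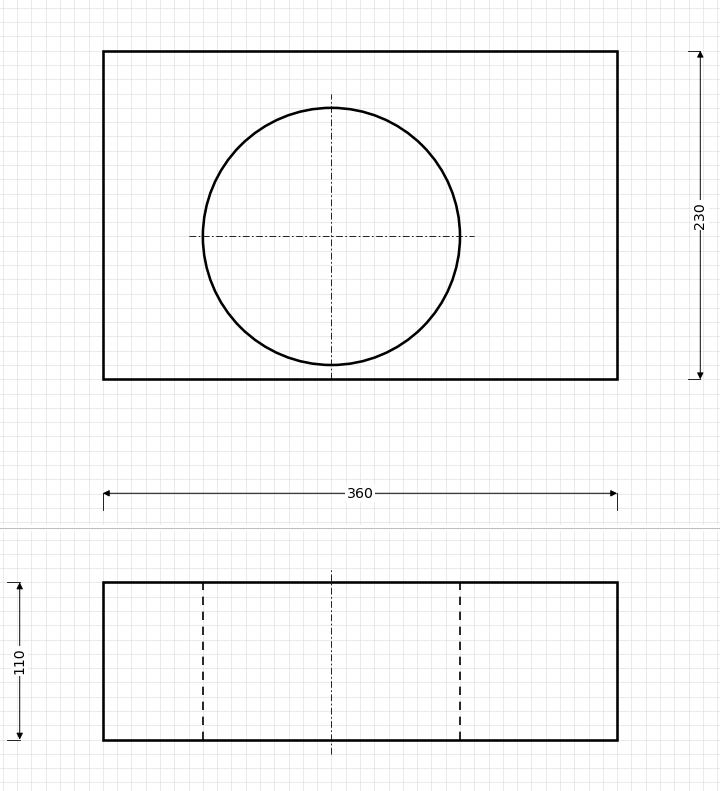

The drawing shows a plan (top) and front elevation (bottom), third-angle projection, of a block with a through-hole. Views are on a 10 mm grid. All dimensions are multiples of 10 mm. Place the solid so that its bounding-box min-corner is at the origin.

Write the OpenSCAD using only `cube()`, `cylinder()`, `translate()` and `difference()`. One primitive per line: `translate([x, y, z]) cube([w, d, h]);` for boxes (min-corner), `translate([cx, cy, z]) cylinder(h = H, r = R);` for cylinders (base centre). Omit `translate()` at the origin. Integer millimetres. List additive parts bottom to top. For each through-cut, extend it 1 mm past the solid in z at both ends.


difference() {
  cube([360, 230, 110]);
  translate([160, 100, -1]) cylinder(h = 112, r = 90);
}


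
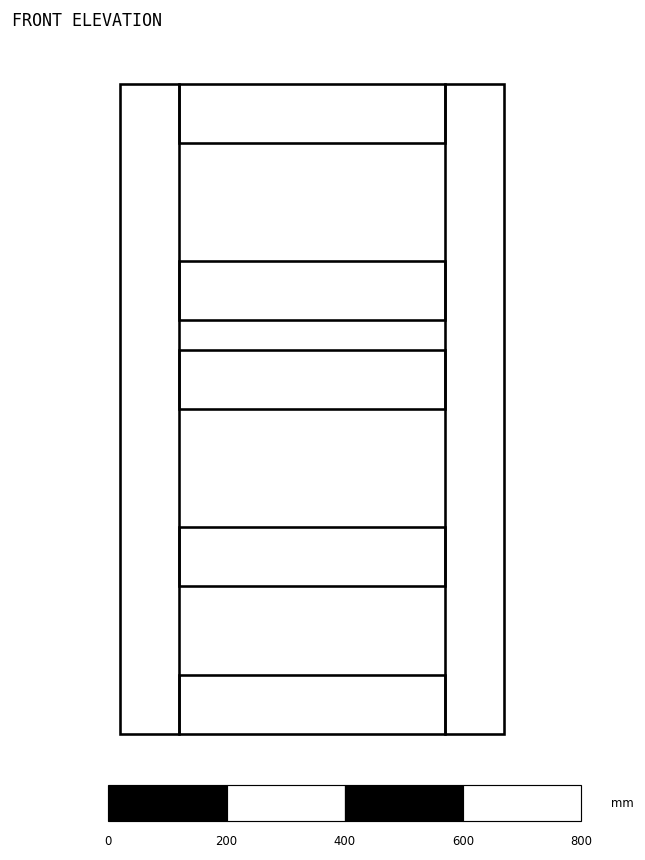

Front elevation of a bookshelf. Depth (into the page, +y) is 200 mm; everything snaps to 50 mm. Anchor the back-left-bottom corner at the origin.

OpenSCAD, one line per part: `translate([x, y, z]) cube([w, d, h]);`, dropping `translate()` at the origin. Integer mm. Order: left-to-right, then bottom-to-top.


cube([100, 200, 1100]);
translate([100, 0, 0]) cube([450, 200, 100]);
translate([100, 0, 250]) cube([450, 200, 100]);
translate([100, 0, 550]) cube([450, 200, 100]);
translate([100, 0, 700]) cube([450, 200, 100]);
translate([100, 0, 1000]) cube([450, 200, 100]);
translate([550, 0, 0]) cube([100, 200, 1100]);


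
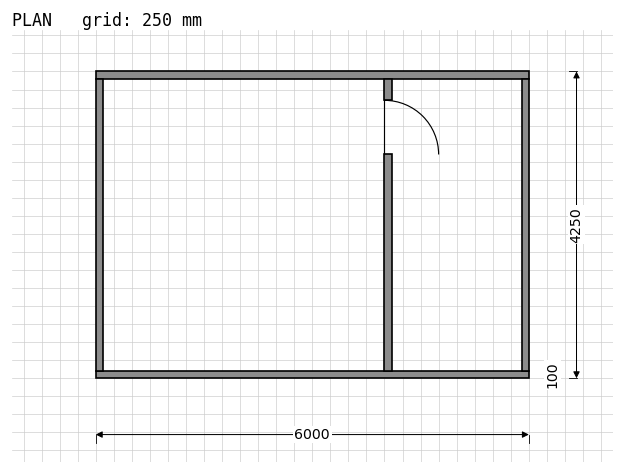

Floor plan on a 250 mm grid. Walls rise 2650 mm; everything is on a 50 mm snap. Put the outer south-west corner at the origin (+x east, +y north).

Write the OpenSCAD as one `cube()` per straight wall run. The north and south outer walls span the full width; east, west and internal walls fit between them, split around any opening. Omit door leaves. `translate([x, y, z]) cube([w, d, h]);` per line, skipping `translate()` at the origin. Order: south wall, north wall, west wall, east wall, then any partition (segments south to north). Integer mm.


cube([6000, 100, 2650]);
translate([0, 4150, 0]) cube([6000, 100, 2650]);
translate([0, 100, 0]) cube([100, 4050, 2650]);
translate([5900, 100, 0]) cube([100, 4050, 2650]);
translate([4000, 100, 0]) cube([100, 3000, 2650]);
translate([4000, 3850, 0]) cube([100, 300, 2650]);
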